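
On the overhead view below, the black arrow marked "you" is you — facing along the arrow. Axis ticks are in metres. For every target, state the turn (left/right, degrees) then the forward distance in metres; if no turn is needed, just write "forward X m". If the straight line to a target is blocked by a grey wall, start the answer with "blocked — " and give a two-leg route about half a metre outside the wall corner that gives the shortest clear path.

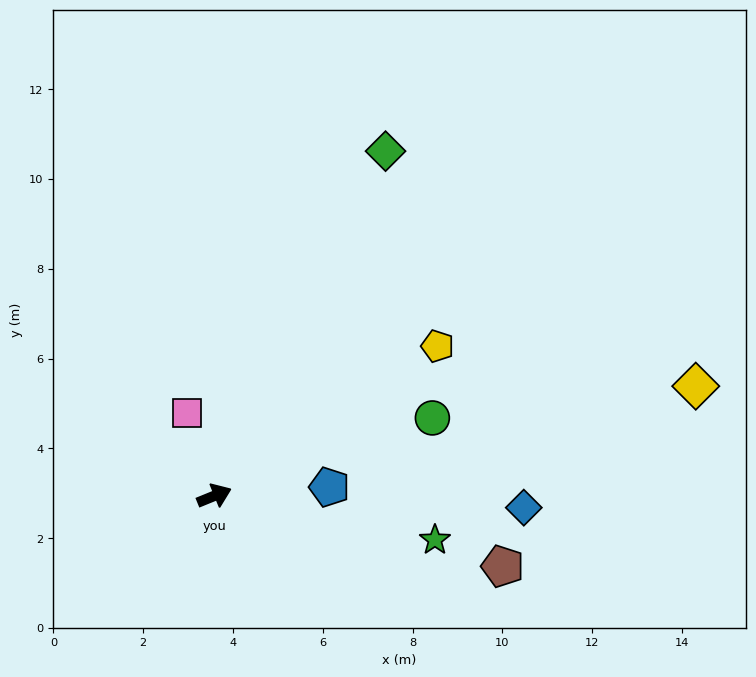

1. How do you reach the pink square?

turn left 86°, forward 1.9 m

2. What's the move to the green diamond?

turn left 41°, forward 8.6 m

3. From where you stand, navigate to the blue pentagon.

turn right 18°, forward 2.6 m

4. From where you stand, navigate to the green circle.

turn right 3°, forward 5.2 m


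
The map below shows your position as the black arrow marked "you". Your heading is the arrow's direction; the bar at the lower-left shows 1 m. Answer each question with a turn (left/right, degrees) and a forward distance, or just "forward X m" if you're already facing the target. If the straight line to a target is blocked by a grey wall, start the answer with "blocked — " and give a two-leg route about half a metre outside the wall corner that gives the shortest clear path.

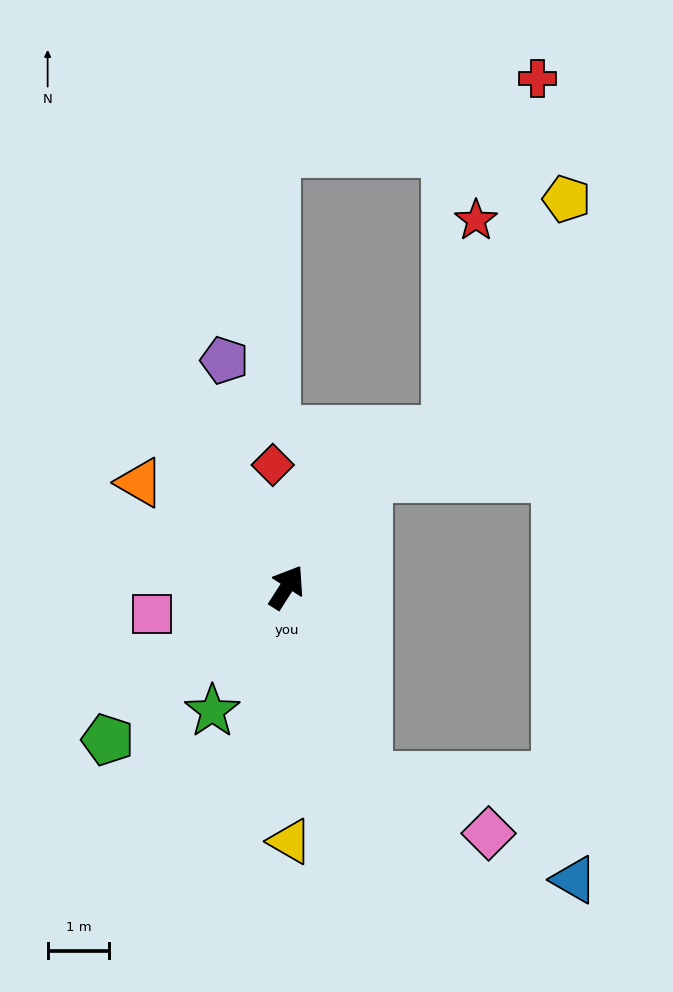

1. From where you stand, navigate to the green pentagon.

turn left 163°, forward 3.8 m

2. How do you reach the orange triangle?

turn left 87°, forward 2.9 m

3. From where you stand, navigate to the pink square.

turn left 134°, forward 2.2 m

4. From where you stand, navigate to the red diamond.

turn left 39°, forward 2.0 m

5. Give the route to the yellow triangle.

turn right 147°, forward 4.1 m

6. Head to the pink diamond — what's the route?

blocked — turn right 125°, forward 3.3 m, then turn left 43°, forward 2.2 m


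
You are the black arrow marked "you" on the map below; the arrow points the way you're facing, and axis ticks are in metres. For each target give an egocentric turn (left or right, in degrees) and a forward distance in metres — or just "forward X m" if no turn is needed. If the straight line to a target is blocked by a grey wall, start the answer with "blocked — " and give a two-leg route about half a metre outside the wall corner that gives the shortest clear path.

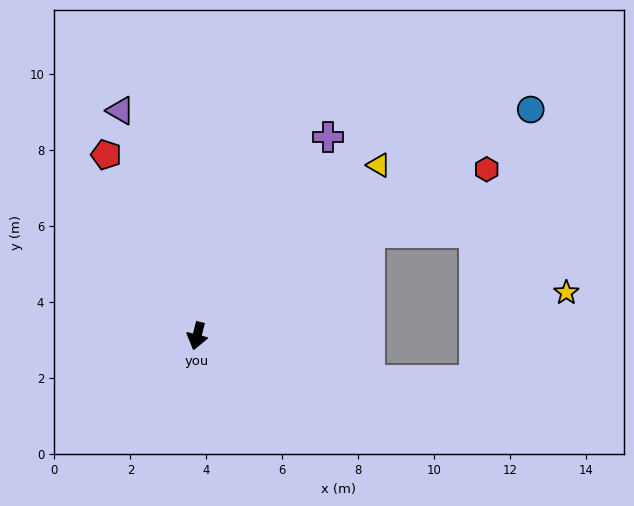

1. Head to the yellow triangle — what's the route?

turn left 147°, forward 6.6 m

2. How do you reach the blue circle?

turn left 138°, forward 10.6 m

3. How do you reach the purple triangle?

turn right 147°, forward 6.3 m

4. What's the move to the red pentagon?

turn right 139°, forward 5.3 m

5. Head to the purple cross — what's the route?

turn left 161°, forward 6.3 m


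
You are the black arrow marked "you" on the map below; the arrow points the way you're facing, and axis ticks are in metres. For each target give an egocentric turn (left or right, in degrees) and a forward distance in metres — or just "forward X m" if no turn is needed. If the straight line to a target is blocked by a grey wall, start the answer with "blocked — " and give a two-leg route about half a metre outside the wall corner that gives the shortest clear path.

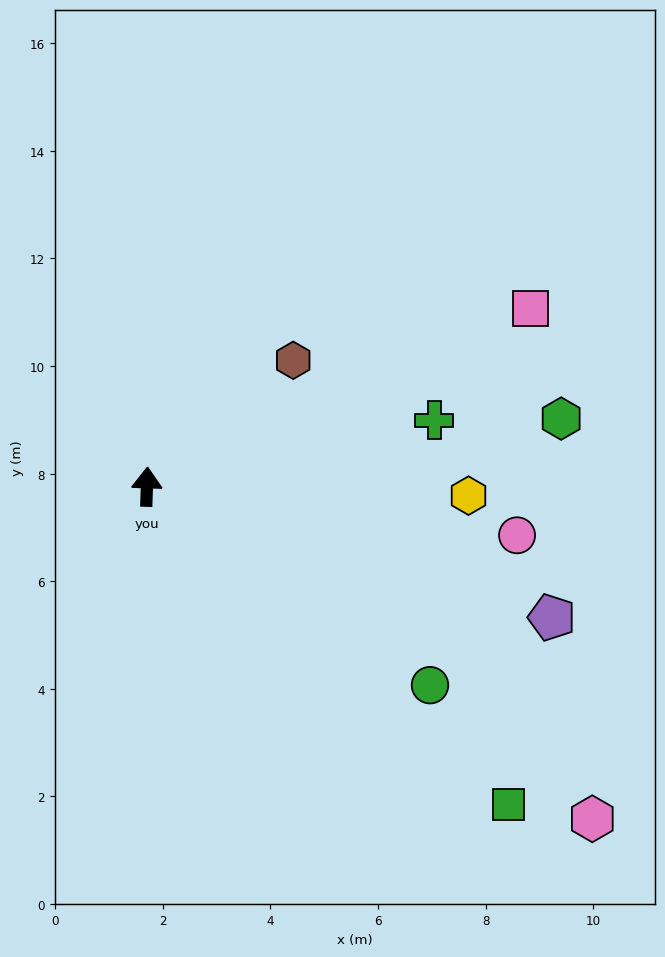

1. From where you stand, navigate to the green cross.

turn right 75°, forward 5.5 m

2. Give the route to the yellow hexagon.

turn right 90°, forward 6.0 m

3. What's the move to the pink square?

turn right 63°, forward 7.9 m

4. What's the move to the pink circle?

turn right 96°, forward 6.9 m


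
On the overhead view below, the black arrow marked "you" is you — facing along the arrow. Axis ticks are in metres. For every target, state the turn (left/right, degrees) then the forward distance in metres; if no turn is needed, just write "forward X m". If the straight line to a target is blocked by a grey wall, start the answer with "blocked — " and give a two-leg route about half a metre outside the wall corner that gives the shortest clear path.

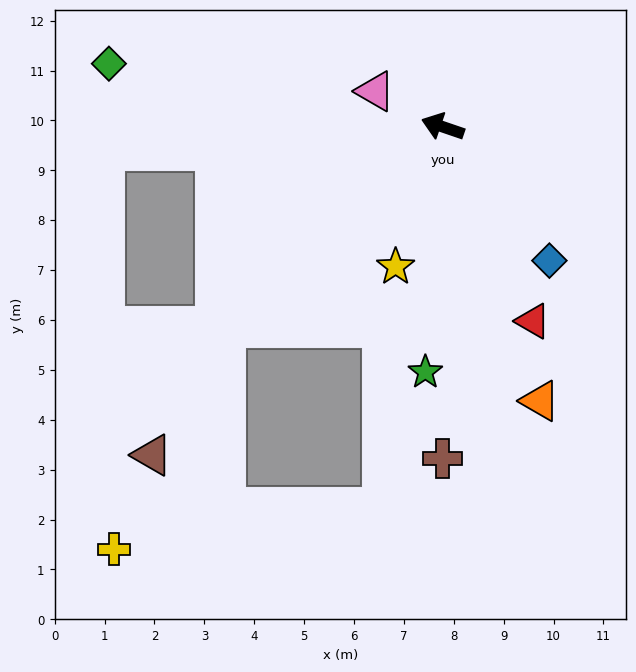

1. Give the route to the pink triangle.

turn right 9°, forward 1.5 m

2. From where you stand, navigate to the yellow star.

turn left 90°, forward 3.0 m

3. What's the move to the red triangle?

turn left 134°, forward 4.3 m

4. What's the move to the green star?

turn left 105°, forward 4.9 m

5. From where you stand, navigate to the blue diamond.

turn left 147°, forward 3.4 m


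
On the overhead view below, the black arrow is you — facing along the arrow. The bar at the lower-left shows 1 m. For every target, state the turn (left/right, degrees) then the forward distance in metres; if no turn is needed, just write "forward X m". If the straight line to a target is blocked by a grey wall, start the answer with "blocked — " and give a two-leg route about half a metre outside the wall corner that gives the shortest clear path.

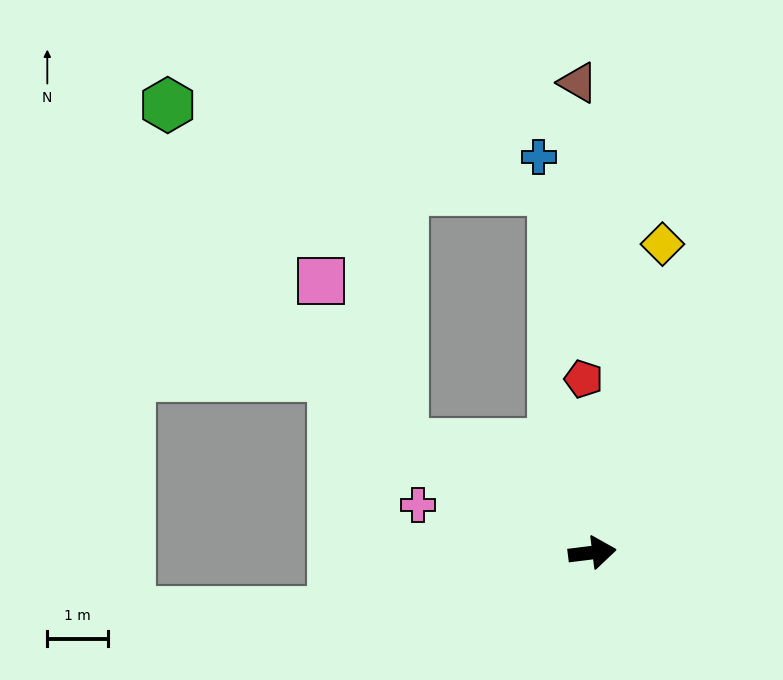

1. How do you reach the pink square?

blocked — turn left 143°, forward 3.6 m, then turn right 33°, forward 3.0 m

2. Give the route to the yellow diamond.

turn left 70°, forward 5.2 m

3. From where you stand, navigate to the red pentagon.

turn left 86°, forward 2.9 m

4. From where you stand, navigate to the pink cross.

turn left 158°, forward 3.0 m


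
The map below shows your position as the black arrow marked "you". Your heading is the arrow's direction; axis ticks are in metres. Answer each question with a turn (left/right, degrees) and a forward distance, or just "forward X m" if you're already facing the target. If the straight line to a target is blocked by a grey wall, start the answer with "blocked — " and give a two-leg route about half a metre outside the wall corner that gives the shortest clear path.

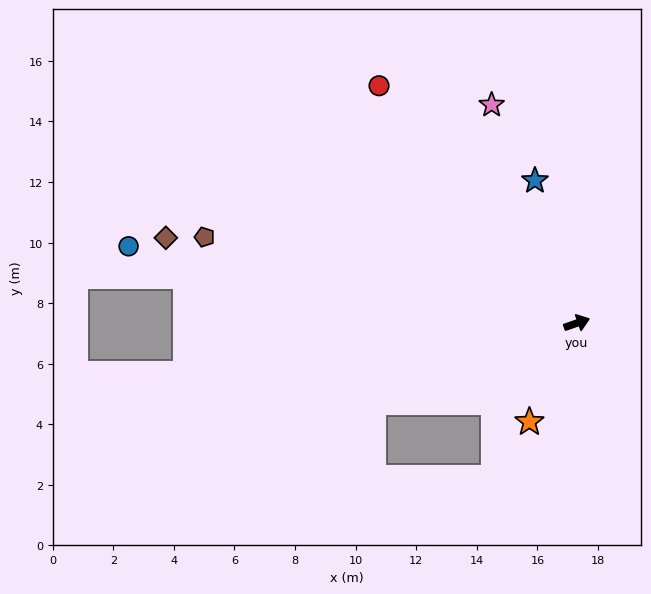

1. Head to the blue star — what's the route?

turn left 87°, forward 4.9 m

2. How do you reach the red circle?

turn left 111°, forward 10.2 m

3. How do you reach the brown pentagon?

turn left 148°, forward 12.6 m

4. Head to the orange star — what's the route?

turn right 135°, forward 3.6 m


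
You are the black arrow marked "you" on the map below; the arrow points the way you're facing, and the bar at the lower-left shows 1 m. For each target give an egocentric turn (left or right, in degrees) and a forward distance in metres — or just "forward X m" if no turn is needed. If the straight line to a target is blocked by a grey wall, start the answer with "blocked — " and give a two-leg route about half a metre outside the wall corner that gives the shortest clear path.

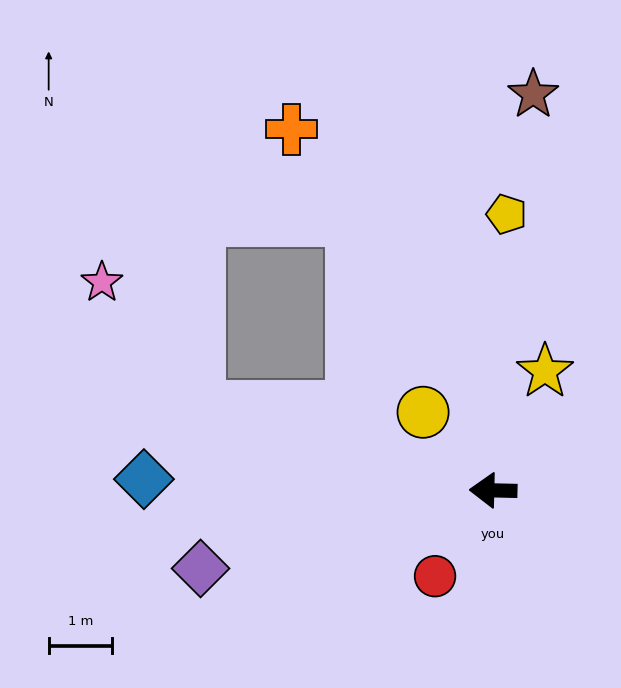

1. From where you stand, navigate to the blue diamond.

forward 5.5 m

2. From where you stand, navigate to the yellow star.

turn right 112°, forward 2.0 m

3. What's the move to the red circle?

turn left 57°, forward 1.6 m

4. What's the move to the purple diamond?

turn left 16°, forward 4.8 m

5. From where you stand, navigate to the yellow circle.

turn right 47°, forward 1.7 m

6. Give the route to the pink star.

blocked — turn right 14°, forward 4.8 m, then turn right 37°, forward 2.5 m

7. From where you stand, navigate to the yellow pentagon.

turn right 91°, forward 4.3 m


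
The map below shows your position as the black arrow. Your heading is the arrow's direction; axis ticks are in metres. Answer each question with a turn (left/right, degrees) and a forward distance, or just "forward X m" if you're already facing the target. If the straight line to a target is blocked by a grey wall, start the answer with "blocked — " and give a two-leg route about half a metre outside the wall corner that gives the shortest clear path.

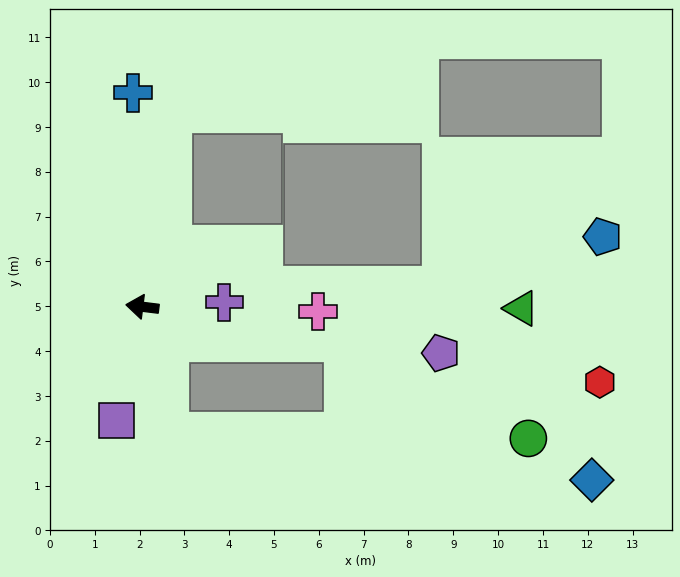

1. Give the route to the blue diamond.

blocked — turn left 109°, forward 2.8 m, then turn left 71°, forward 9.5 m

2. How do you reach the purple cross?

turn right 170°, forward 1.8 m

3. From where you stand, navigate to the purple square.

turn left 84°, forward 2.6 m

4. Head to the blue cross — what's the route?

turn right 80°, forward 4.8 m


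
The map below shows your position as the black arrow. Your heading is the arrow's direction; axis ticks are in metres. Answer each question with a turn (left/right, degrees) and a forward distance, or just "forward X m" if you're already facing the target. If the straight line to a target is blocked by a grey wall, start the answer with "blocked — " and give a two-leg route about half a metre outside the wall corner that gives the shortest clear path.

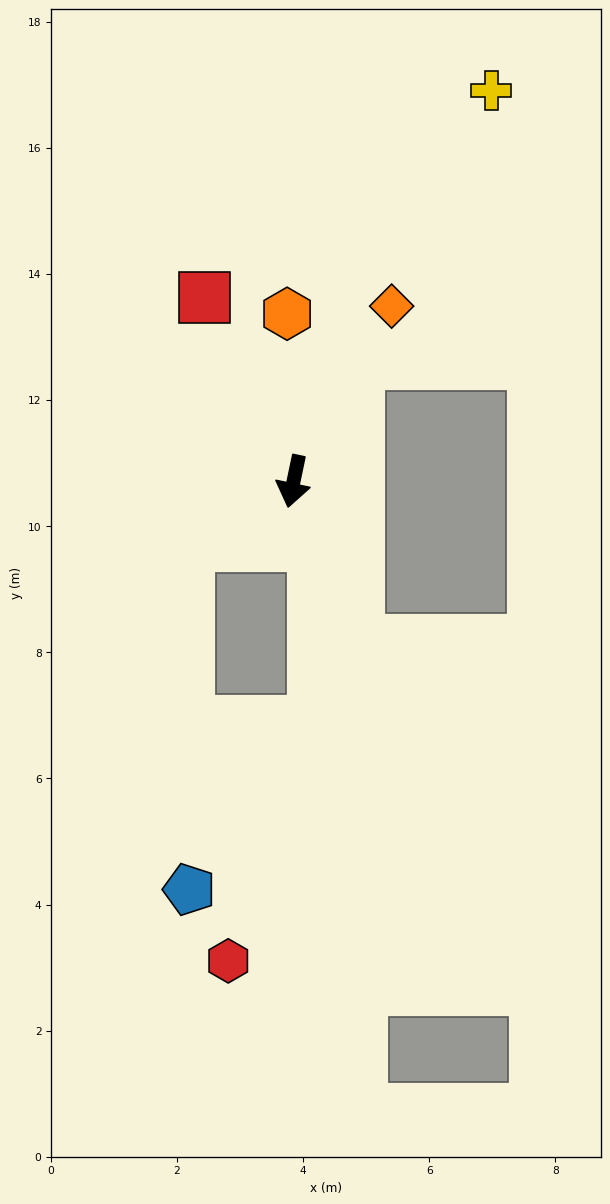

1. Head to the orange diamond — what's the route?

turn left 163°, forward 3.2 m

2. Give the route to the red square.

turn right 142°, forward 3.2 m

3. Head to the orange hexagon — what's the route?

turn right 166°, forward 2.7 m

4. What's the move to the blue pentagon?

blocked — turn right 47°, forward 1.9 m, then turn left 59°, forward 5.5 m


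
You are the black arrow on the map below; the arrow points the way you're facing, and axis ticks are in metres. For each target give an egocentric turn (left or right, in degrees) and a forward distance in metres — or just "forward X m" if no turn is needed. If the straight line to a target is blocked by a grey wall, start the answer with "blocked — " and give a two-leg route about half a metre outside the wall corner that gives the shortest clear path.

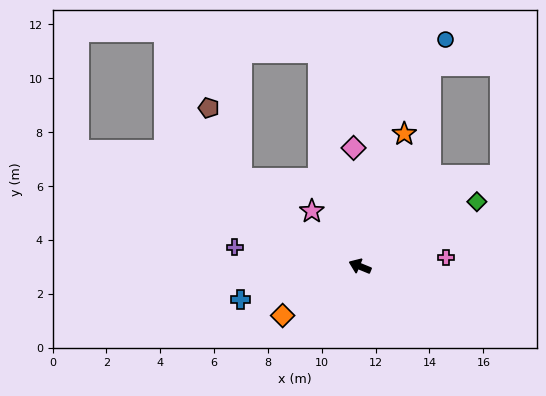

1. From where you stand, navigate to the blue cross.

turn left 38°, forward 4.6 m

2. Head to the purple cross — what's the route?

turn left 14°, forward 4.7 m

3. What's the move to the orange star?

turn right 86°, forward 5.2 m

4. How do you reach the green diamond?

turn right 129°, forward 5.0 m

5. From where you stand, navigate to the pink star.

turn right 27°, forward 2.7 m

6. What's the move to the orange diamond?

turn left 55°, forward 3.4 m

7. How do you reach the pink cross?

turn right 152°, forward 3.2 m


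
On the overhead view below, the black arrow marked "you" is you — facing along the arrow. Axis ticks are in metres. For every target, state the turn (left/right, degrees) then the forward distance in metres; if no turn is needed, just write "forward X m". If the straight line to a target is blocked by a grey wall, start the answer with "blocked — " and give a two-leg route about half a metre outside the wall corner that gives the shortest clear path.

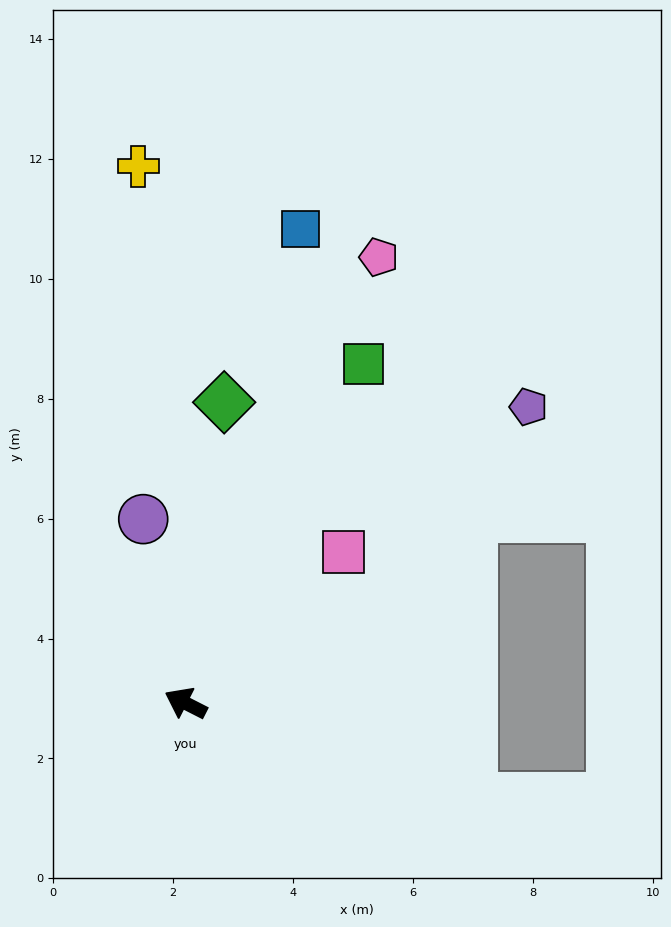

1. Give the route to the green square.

turn right 91°, forward 6.4 m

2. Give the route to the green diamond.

turn right 70°, forward 5.1 m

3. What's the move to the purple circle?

turn right 50°, forward 3.2 m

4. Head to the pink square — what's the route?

turn right 109°, forward 3.6 m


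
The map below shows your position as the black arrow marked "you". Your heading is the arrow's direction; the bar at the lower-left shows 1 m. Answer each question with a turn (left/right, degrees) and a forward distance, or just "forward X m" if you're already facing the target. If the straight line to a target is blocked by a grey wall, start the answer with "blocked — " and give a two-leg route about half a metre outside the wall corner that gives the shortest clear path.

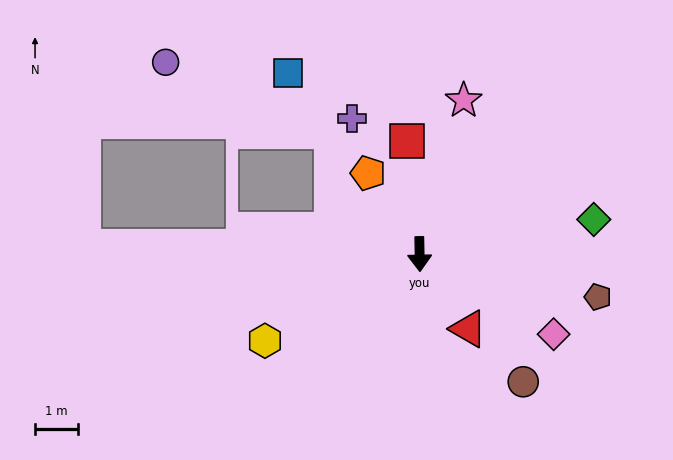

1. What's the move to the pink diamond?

turn left 58°, forward 3.6 m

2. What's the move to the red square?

turn right 175°, forward 2.7 m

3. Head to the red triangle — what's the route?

turn left 32°, forward 2.1 m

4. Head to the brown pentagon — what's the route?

turn left 75°, forward 4.3 m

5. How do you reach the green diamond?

turn left 100°, forward 4.1 m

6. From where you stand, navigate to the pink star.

turn left 163°, forward 3.7 m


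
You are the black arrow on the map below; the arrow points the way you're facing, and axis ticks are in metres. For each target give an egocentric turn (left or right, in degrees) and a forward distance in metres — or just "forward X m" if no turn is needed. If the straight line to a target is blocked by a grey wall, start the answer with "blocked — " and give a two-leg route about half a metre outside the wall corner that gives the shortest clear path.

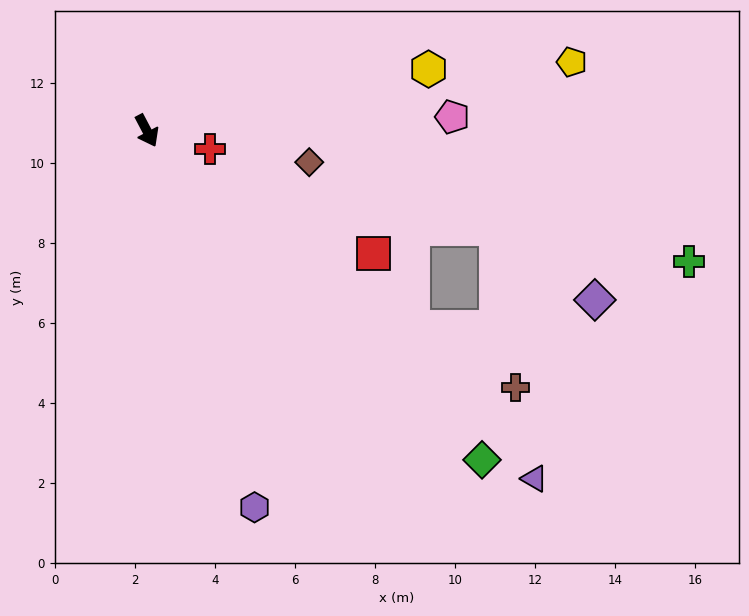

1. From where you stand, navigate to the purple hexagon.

turn right 12°, forward 9.8 m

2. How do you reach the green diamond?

turn left 18°, forward 11.7 m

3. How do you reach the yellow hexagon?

turn left 75°, forward 7.2 m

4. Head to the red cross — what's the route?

turn left 46°, forward 1.6 m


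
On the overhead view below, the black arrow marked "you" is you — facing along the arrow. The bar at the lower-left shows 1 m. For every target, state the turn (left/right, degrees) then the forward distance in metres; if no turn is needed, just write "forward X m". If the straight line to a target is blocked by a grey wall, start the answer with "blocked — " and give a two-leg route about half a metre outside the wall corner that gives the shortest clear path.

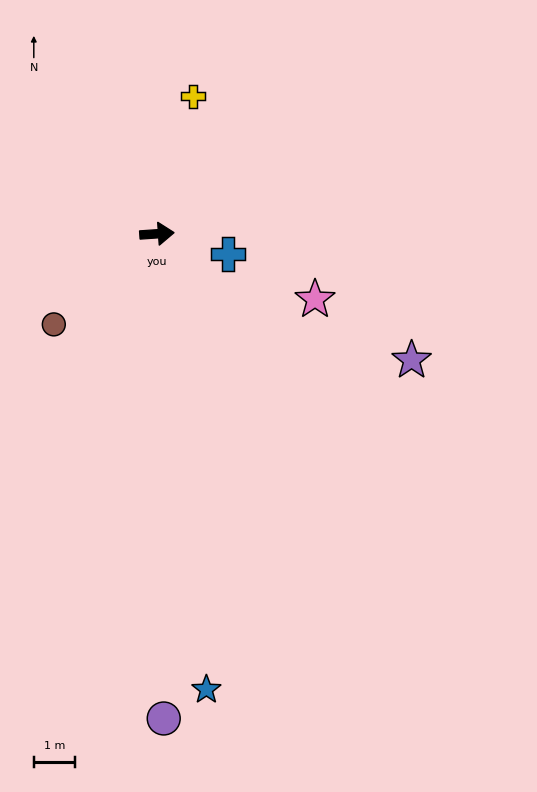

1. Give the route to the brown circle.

turn right 143°, forward 3.3 m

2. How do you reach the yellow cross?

turn left 71°, forward 3.4 m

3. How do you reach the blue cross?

turn right 20°, forward 1.8 m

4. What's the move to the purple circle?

turn right 93°, forward 11.7 m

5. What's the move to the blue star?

turn right 88°, forward 11.1 m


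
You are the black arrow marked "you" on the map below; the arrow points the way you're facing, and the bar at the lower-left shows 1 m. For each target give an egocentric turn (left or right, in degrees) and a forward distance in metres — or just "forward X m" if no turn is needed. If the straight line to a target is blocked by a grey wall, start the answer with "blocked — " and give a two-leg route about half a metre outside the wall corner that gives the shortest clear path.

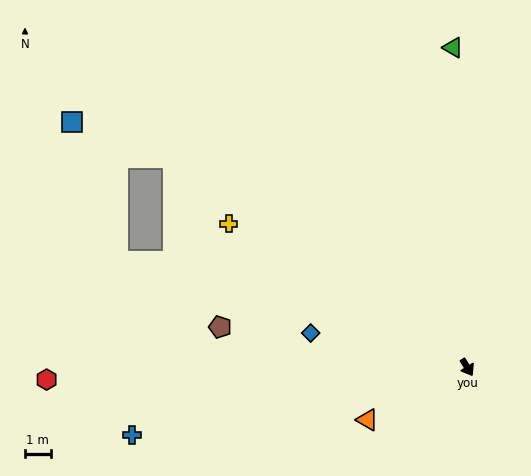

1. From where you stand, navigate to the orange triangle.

turn right 94°, forward 4.4 m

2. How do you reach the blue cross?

turn right 110°, forward 13.2 m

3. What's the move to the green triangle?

turn left 151°, forward 12.4 m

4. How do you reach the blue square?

blocked — turn right 157°, forward 14.0 m, then turn left 16°, forward 4.2 m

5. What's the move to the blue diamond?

turn right 134°, forward 6.2 m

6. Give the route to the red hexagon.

turn right 120°, forward 16.3 m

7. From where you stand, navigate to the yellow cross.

turn right 153°, forward 10.8 m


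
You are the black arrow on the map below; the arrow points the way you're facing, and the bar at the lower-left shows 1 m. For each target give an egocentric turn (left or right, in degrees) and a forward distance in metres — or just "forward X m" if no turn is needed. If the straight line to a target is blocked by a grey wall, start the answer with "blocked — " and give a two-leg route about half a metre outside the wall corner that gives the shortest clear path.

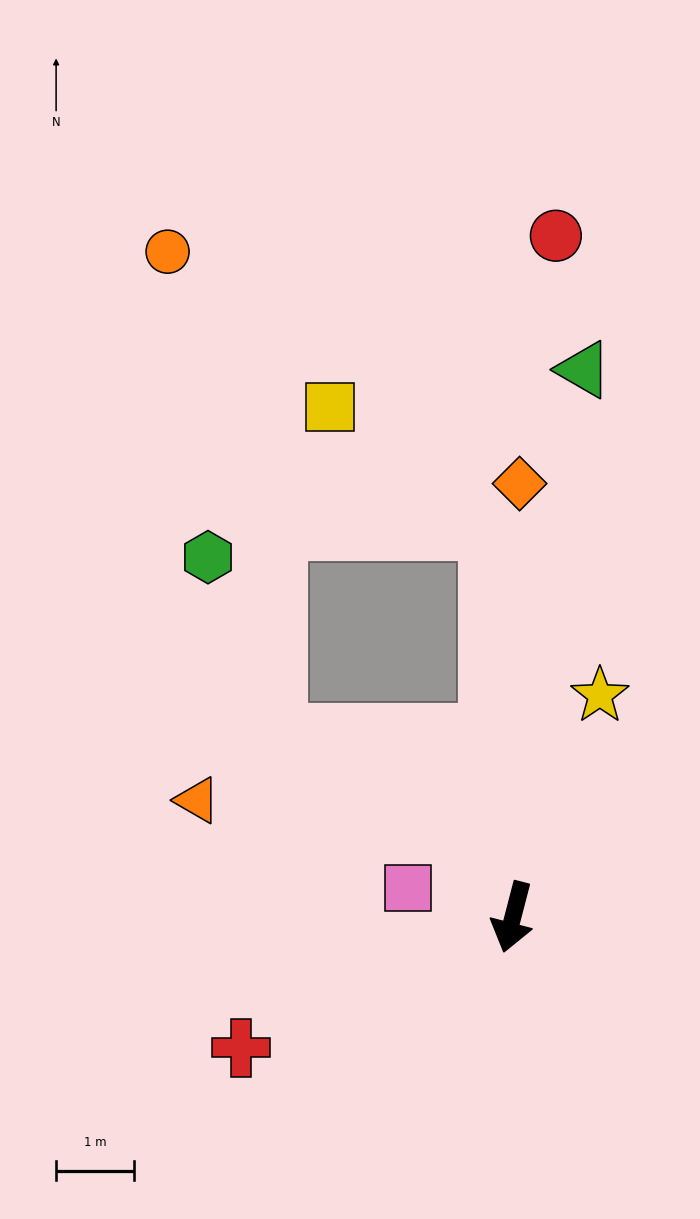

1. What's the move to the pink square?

turn right 91°, forward 1.4 m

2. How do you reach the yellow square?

blocked — turn right 162°, forward 5.0 m, then turn left 50°, forward 2.6 m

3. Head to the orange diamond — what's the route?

turn right 166°, forward 5.6 m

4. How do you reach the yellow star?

turn left 173°, forward 3.1 m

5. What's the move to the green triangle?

turn right 173°, forward 7.1 m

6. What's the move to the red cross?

turn right 50°, forward 3.9 m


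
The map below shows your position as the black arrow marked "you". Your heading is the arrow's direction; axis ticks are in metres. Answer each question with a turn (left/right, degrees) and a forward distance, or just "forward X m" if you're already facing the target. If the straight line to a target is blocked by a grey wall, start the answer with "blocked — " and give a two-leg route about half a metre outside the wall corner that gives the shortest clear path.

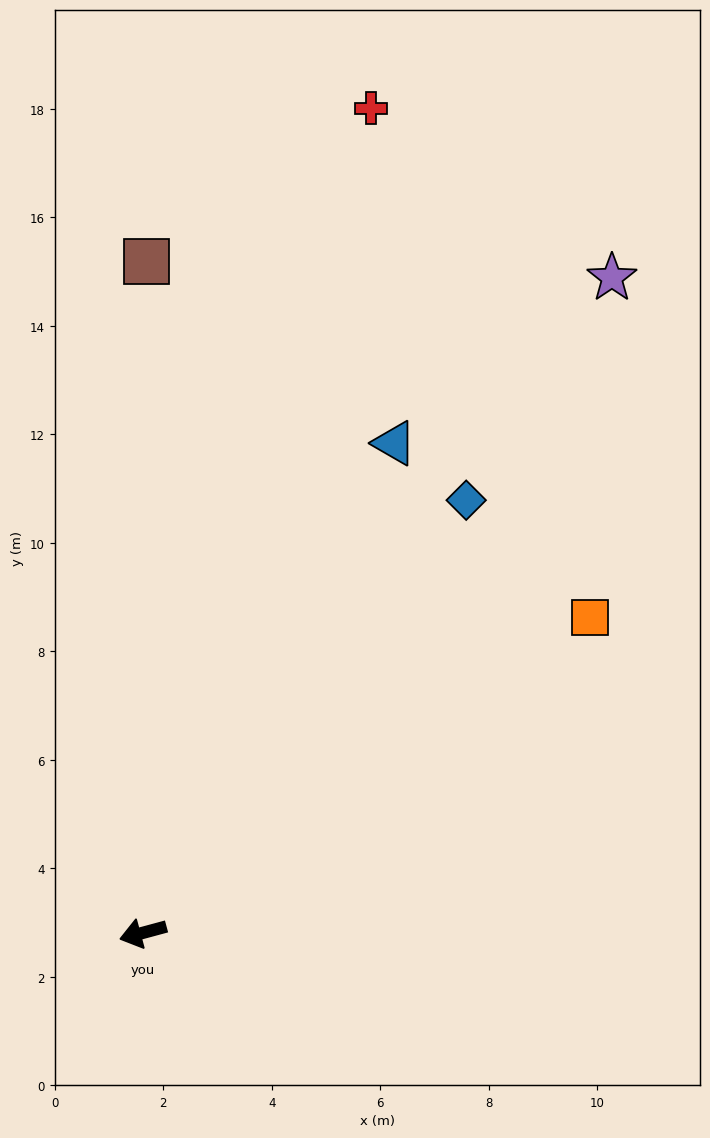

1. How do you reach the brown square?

turn right 105°, forward 12.4 m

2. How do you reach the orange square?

turn right 160°, forward 10.1 m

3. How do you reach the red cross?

turn right 121°, forward 15.8 m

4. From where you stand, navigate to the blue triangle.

turn right 132°, forward 10.1 m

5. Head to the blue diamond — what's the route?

turn right 142°, forward 10.0 m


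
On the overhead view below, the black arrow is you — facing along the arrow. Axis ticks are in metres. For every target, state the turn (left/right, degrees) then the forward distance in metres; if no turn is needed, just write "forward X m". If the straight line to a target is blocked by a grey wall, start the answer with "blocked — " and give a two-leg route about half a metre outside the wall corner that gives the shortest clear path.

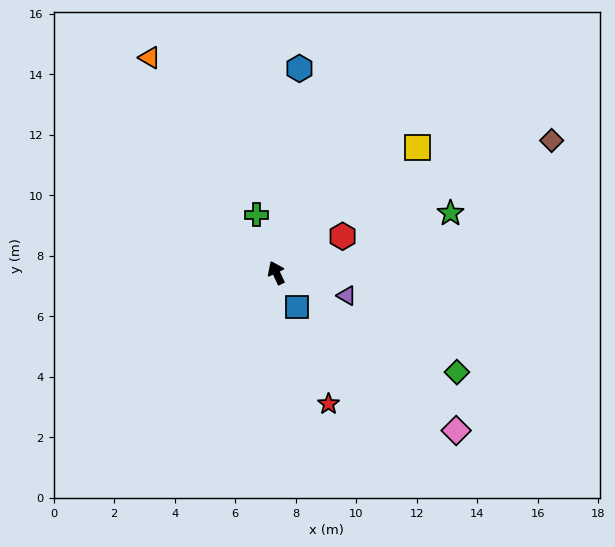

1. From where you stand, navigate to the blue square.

turn right 175°, forward 1.3 m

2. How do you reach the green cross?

turn right 6°, forward 2.0 m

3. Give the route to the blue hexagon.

turn right 32°, forward 6.8 m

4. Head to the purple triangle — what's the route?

turn right 133°, forward 2.4 m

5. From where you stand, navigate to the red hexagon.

turn right 86°, forward 2.5 m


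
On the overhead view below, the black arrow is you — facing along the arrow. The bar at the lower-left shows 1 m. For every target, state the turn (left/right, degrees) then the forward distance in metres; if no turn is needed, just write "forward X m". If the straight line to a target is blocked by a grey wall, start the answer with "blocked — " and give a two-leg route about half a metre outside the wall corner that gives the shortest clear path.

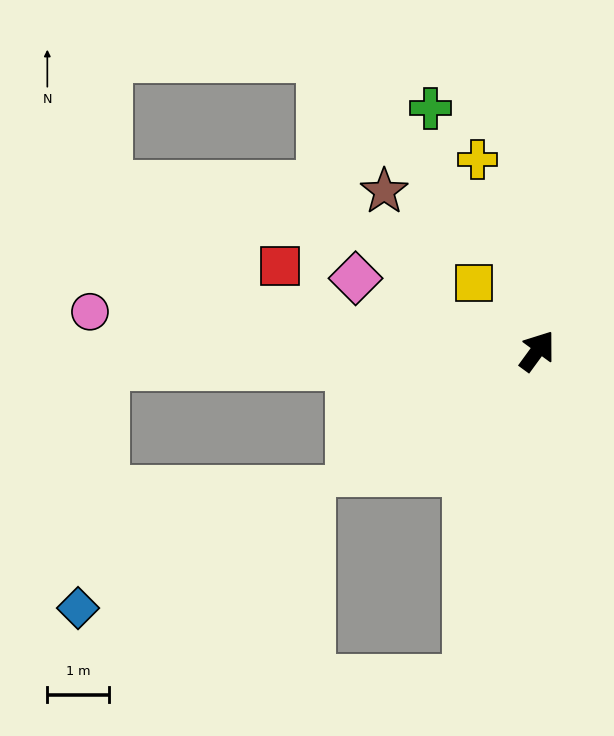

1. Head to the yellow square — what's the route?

turn left 79°, forward 1.5 m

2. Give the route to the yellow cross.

turn left 54°, forward 3.2 m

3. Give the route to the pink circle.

turn left 121°, forward 7.3 m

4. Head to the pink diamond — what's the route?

turn left 104°, forward 3.2 m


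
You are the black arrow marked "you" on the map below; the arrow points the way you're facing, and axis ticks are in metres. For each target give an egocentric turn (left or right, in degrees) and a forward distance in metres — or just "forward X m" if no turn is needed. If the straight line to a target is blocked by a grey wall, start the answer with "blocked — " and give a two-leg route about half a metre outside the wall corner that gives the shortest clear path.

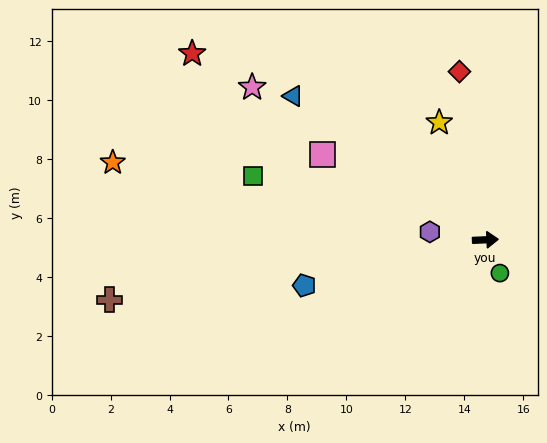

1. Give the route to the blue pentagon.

turn right 168°, forward 6.3 m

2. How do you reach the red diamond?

turn left 96°, forward 5.8 m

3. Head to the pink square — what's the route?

turn left 150°, forward 6.2 m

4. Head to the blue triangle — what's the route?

turn left 141°, forward 8.1 m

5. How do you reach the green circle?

turn right 69°, forward 1.2 m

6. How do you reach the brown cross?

turn right 173°, forward 12.9 m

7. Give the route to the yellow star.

turn left 109°, forward 4.3 m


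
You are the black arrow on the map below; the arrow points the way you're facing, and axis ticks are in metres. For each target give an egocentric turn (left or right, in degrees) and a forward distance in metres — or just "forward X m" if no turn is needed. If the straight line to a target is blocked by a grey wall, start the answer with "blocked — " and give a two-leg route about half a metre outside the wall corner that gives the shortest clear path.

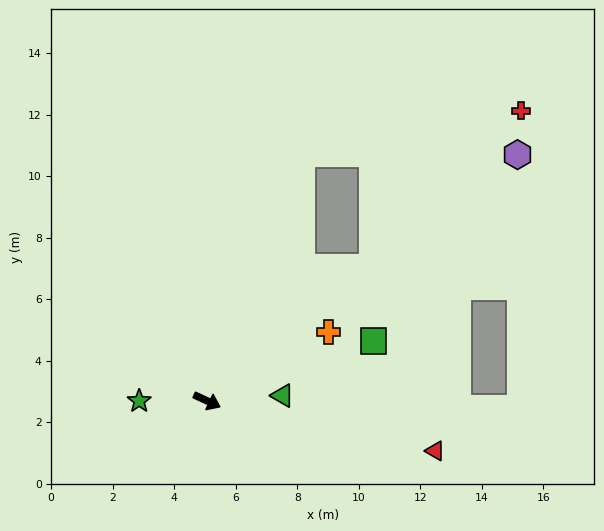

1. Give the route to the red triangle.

turn left 13°, forward 7.6 m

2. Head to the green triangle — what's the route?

turn left 29°, forward 2.5 m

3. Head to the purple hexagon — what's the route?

turn left 63°, forward 12.9 m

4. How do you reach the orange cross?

turn left 55°, forward 4.5 m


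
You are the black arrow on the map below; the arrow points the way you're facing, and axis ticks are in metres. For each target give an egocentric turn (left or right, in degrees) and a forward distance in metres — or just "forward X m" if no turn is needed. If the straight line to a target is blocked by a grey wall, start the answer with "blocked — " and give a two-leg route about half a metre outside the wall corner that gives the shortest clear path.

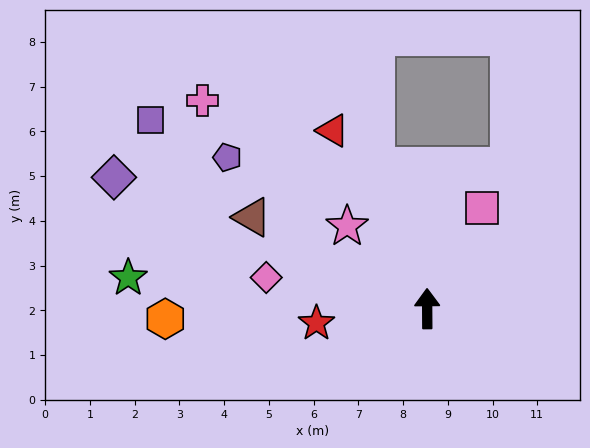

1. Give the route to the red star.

turn left 97°, forward 2.5 m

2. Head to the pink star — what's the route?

turn left 44°, forward 2.6 m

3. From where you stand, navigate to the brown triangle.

turn left 62°, forward 4.4 m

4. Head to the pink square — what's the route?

turn right 29°, forward 2.6 m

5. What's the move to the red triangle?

turn left 28°, forward 4.5 m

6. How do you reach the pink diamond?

turn left 79°, forward 3.7 m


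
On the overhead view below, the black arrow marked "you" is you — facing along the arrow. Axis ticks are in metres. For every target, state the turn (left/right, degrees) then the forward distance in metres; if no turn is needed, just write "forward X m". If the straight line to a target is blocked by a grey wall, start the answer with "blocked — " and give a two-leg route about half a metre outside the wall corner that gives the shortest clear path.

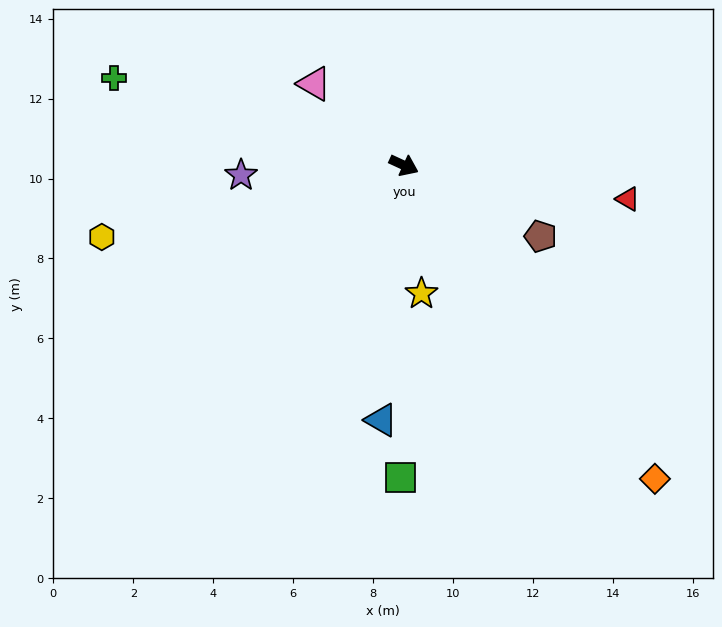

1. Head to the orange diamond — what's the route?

turn right 27°, forward 10.1 m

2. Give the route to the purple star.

turn right 152°, forward 4.1 m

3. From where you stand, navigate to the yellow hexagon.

turn right 142°, forward 7.8 m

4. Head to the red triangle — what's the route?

turn left 16°, forward 5.7 m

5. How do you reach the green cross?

turn right 172°, forward 7.6 m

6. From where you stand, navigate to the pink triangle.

turn left 162°, forward 3.0 m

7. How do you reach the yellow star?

turn right 57°, forward 3.2 m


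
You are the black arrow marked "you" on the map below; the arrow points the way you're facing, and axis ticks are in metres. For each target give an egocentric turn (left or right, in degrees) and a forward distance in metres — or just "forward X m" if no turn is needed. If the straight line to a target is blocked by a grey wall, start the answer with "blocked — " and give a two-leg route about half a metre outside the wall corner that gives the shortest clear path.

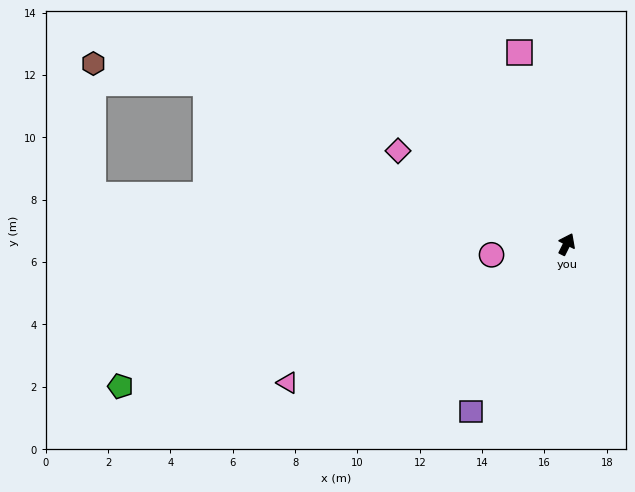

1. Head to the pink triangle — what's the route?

turn left 143°, forward 10.0 m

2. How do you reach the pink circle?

turn left 125°, forward 2.4 m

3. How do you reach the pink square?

turn left 40°, forward 6.3 m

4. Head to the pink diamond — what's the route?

turn left 88°, forward 6.2 m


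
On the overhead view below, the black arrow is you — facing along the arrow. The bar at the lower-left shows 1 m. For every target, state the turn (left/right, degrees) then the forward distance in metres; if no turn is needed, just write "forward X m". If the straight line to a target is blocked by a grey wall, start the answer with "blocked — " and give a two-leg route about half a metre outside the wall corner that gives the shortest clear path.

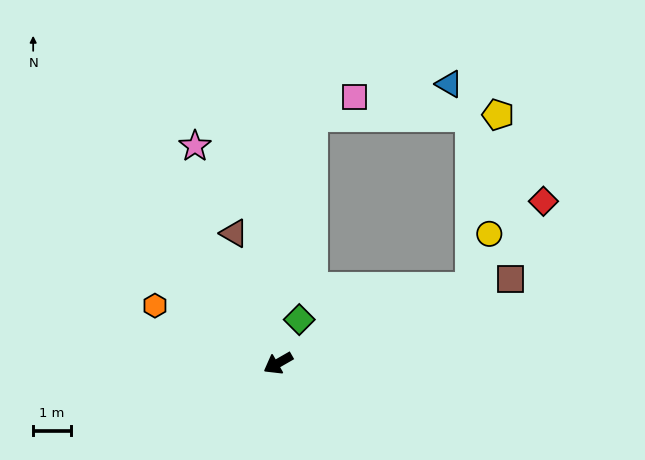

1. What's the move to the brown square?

turn left 170°, forward 6.6 m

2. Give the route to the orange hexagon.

turn right 55°, forward 3.6 m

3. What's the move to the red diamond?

blocked — turn left 171°, forward 5.5 m, then turn left 30°, forward 3.0 m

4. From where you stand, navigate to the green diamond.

turn right 146°, forward 1.3 m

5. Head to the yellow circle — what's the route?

blocked — turn left 171°, forward 5.5 m, then turn left 51°, forward 1.5 m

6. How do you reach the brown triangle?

turn right 101°, forward 3.6 m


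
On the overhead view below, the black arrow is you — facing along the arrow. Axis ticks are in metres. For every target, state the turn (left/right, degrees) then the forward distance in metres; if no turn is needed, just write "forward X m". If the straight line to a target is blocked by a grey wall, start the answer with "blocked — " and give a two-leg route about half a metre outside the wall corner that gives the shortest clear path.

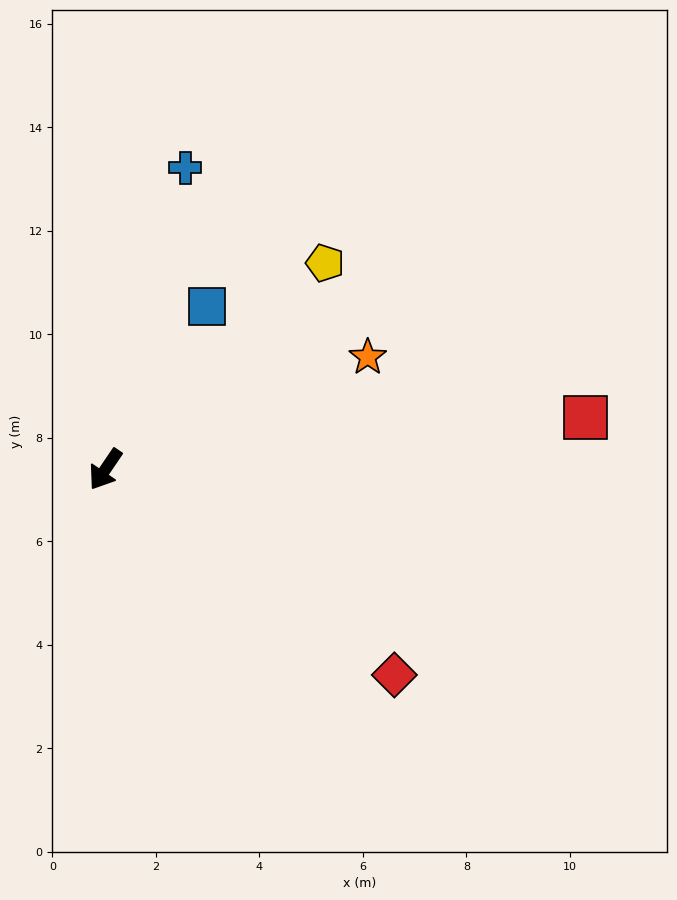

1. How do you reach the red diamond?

turn left 89°, forward 6.9 m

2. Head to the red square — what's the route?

turn left 130°, forward 9.3 m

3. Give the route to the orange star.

turn left 147°, forward 5.5 m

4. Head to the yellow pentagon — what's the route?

turn left 167°, forward 5.8 m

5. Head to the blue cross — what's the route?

turn right 161°, forward 6.0 m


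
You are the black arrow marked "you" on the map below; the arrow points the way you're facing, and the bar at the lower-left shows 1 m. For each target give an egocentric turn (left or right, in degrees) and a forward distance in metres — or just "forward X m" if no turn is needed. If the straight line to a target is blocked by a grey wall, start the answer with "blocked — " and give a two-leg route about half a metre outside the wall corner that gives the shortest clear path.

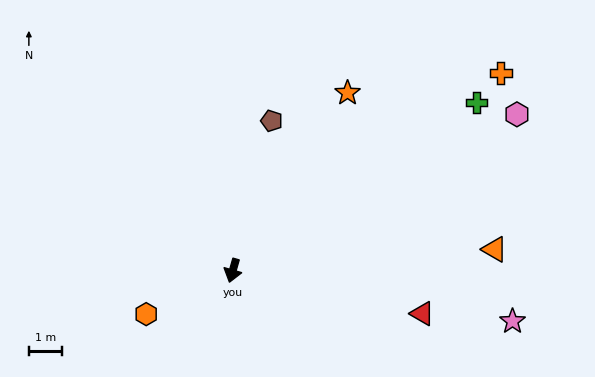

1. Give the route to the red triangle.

turn left 93°, forward 5.8 m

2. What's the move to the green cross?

turn left 141°, forward 8.9 m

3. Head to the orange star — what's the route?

turn left 163°, forward 6.3 m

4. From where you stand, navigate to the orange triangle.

turn left 111°, forward 7.9 m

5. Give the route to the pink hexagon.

turn left 135°, forward 9.7 m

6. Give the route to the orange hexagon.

turn right 47°, forward 2.9 m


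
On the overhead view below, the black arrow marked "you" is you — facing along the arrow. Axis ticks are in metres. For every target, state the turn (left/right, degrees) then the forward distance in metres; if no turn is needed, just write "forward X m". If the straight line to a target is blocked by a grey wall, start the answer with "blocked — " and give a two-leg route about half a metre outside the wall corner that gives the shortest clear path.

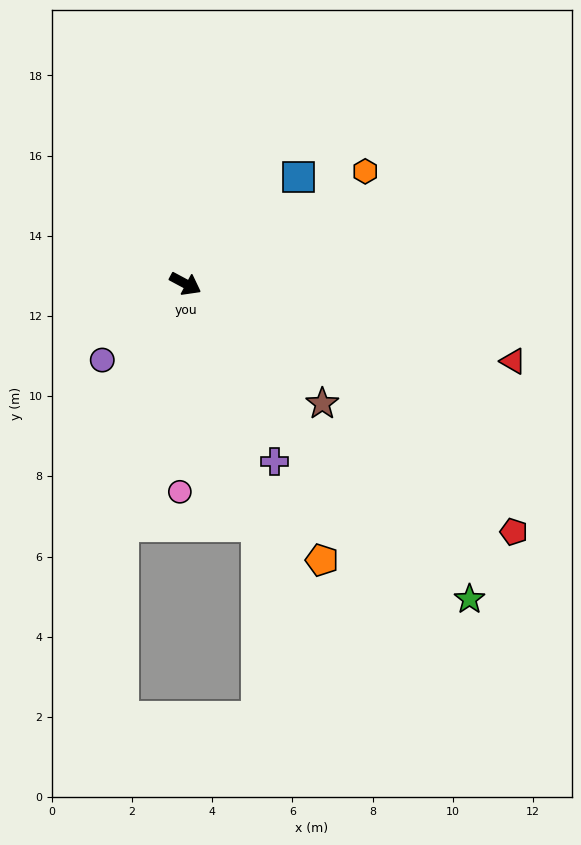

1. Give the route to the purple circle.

turn right 109°, forward 2.8 m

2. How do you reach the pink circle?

turn right 63°, forward 5.2 m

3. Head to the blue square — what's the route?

turn left 72°, forward 3.9 m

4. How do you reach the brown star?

turn right 13°, forward 4.5 m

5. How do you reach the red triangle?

turn left 15°, forward 8.4 m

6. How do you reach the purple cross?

turn right 35°, forward 5.0 m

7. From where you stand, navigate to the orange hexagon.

turn left 60°, forward 5.3 m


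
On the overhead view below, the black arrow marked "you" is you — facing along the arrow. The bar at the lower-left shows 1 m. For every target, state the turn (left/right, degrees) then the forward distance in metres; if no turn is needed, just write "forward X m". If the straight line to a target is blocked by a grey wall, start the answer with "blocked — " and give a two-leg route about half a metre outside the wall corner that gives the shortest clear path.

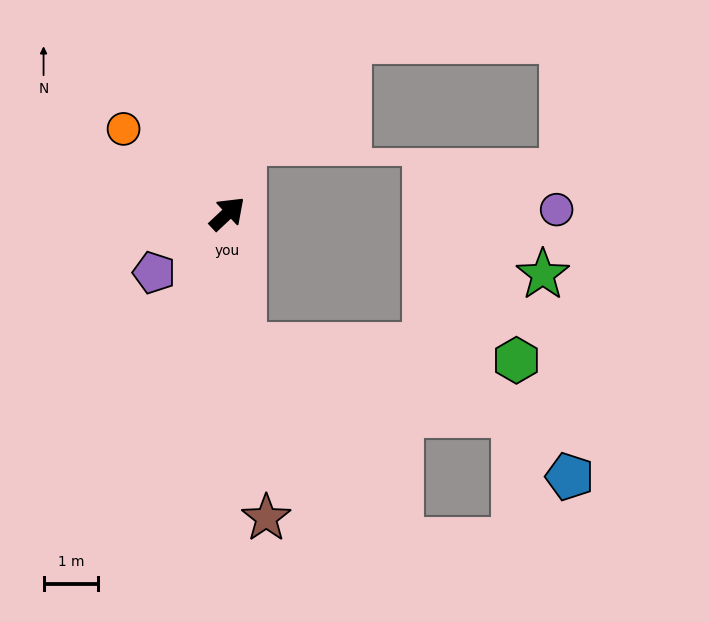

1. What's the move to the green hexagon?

blocked — turn right 126°, forward 2.4 m, then turn left 80°, forward 5.0 m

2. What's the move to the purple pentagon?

turn left 176°, forward 1.7 m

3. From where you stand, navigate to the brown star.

turn right 126°, forward 5.6 m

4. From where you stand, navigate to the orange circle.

turn left 98°, forward 2.5 m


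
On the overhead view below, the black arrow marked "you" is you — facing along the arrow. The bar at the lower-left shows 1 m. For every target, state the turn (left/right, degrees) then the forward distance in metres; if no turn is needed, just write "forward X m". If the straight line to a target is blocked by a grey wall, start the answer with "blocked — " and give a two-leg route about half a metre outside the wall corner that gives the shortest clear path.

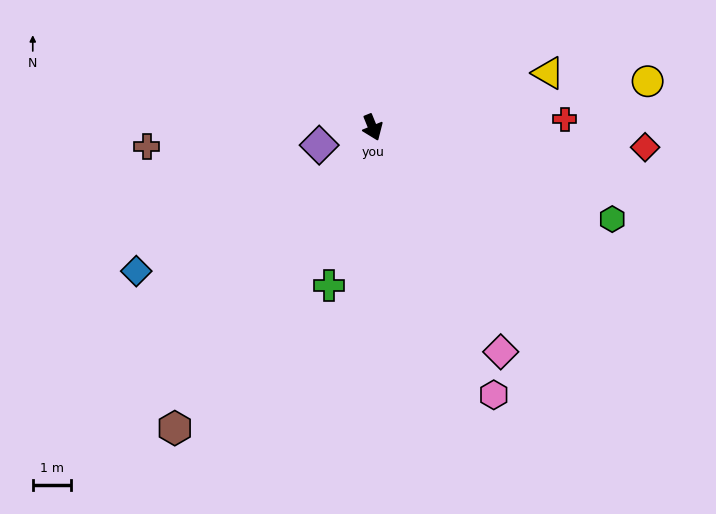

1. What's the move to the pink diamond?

turn left 8°, forward 6.8 m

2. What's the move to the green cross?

turn right 38°, forward 4.3 m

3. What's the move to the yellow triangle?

turn left 85°, forward 4.8 m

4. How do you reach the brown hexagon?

turn right 55°, forward 9.5 m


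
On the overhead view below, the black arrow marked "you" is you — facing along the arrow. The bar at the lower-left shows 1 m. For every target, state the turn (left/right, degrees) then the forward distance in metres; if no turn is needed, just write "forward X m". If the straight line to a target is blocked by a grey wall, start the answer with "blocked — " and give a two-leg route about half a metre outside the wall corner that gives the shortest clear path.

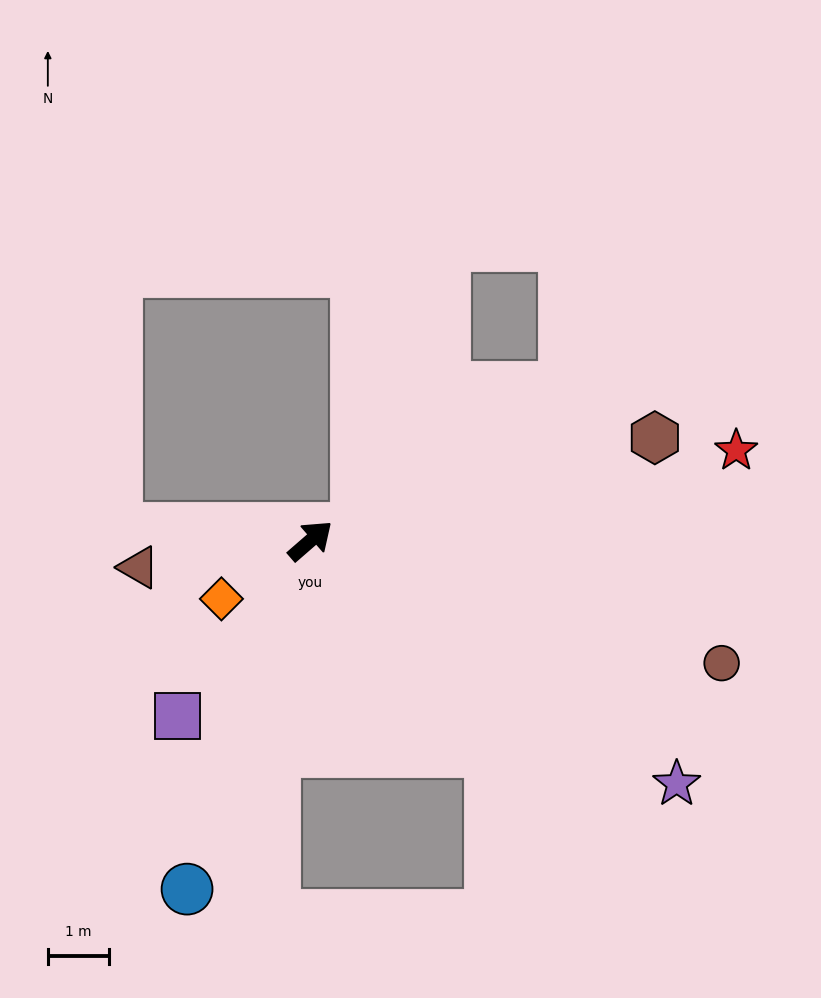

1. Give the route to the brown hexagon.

turn right 24°, forward 5.9 m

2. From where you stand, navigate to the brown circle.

turn right 58°, forward 7.0 m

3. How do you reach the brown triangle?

turn left 148°, forward 2.8 m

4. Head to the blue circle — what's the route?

turn right 151°, forward 6.0 m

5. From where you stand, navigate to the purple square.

turn right 168°, forward 3.6 m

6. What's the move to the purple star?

turn right 75°, forward 7.2 m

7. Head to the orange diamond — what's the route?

turn left 172°, forward 1.7 m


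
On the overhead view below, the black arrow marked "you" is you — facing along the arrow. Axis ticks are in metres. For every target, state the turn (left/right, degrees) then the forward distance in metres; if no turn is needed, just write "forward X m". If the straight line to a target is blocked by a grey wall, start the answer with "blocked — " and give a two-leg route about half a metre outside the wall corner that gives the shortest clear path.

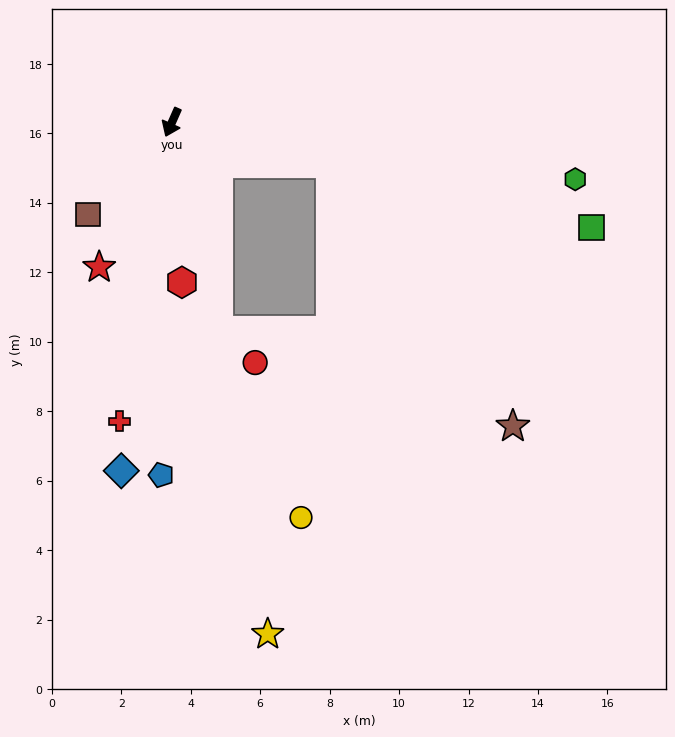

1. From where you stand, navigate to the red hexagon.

turn left 27°, forward 4.6 m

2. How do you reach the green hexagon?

turn left 106°, forward 11.7 m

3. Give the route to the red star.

turn right 3°, forward 4.7 m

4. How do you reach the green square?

turn left 100°, forward 12.5 m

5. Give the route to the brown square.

turn right 18°, forward 3.6 m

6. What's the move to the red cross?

turn left 14°, forward 8.7 m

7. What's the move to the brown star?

blocked — turn left 99°, forward 4.7 m, then turn right 40°, forward 9.2 m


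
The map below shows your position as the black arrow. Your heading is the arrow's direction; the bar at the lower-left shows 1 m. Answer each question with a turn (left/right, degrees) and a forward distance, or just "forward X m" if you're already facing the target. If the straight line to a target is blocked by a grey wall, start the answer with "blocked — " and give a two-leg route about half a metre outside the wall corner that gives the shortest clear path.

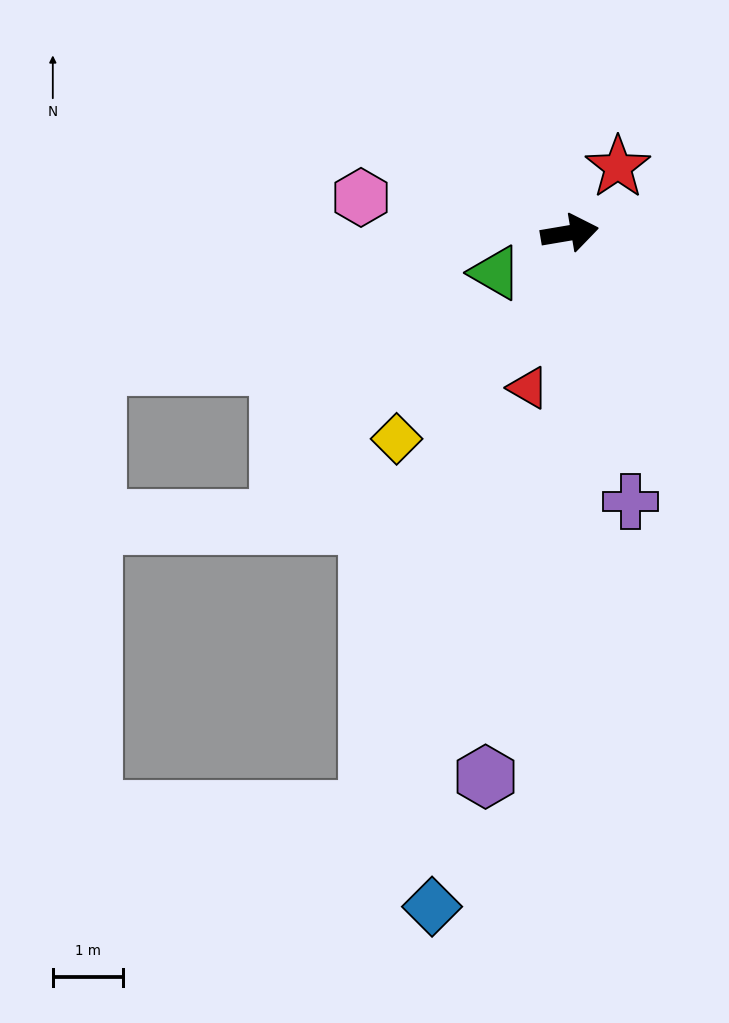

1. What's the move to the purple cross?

turn right 87°, forward 3.9 m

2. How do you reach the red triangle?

turn right 115°, forward 2.3 m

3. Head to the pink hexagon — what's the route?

turn left 161°, forward 3.0 m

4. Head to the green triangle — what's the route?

turn right 161°, forward 1.2 m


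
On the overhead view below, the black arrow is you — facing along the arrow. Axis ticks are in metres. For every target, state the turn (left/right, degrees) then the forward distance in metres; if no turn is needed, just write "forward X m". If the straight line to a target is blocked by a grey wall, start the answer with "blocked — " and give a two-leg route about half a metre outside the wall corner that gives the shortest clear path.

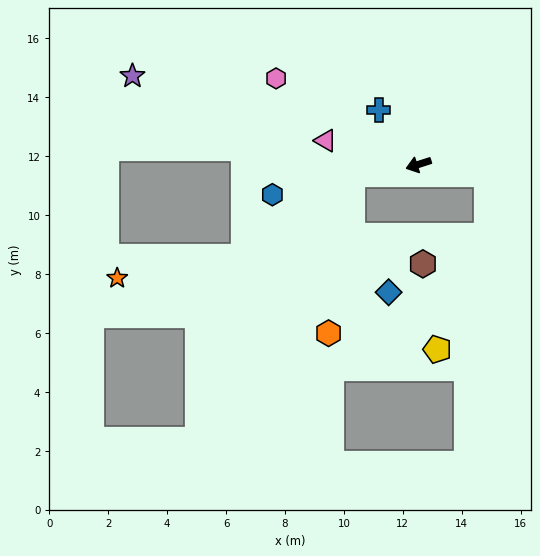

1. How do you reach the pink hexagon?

turn right 49°, forward 5.7 m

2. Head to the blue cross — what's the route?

turn right 72°, forward 2.3 m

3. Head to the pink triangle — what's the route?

turn right 32°, forward 3.3 m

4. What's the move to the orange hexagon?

blocked — turn right 9°, forward 2.3 m, then turn left 73°, forward 5.4 m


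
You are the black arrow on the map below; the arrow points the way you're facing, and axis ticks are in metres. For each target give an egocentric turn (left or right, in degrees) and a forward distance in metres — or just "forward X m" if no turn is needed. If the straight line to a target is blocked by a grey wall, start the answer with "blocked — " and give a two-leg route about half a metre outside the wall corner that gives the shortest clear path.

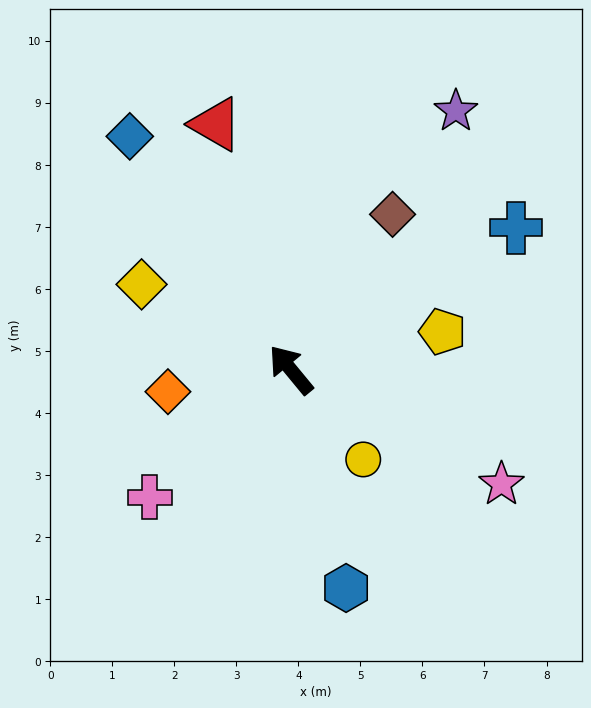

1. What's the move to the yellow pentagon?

turn right 115°, forward 2.5 m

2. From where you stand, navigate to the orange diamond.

turn left 61°, forward 2.0 m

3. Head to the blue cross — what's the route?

turn right 97°, forward 4.3 m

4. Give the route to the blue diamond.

turn right 5°, forward 4.6 m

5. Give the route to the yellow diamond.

turn left 21°, forward 2.8 m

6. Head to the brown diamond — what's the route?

turn right 73°, forward 3.0 m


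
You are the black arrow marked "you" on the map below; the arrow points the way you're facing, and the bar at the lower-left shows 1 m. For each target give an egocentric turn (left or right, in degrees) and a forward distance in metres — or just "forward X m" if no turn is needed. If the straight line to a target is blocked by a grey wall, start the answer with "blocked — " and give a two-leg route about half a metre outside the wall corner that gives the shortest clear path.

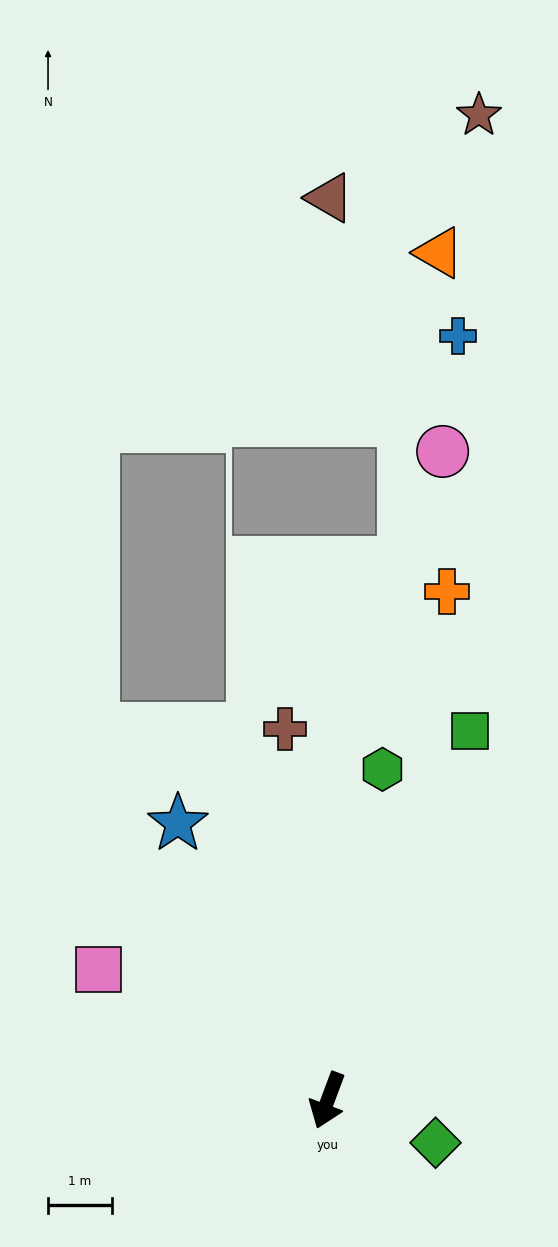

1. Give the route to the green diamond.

turn left 89°, forward 1.8 m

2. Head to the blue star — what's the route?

turn right 131°, forward 4.9 m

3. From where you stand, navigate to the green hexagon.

turn right 169°, forward 5.2 m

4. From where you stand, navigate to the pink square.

turn right 99°, forward 4.1 m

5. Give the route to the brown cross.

turn right 153°, forward 5.8 m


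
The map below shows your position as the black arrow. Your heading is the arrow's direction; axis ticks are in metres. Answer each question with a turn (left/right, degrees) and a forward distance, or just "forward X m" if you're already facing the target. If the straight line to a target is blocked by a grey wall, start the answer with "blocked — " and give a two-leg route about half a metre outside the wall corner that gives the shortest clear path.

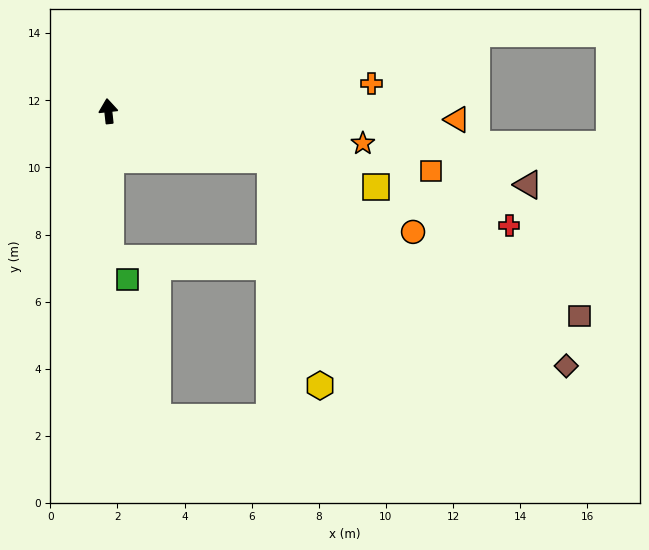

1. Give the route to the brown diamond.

blocked — turn right 113°, forward 5.1 m, then turn right 18°, forward 10.7 m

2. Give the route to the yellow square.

turn right 112°, forward 8.3 m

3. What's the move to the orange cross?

turn right 90°, forward 7.9 m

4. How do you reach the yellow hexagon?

blocked — turn right 113°, forward 5.1 m, then turn right 61°, forward 6.9 m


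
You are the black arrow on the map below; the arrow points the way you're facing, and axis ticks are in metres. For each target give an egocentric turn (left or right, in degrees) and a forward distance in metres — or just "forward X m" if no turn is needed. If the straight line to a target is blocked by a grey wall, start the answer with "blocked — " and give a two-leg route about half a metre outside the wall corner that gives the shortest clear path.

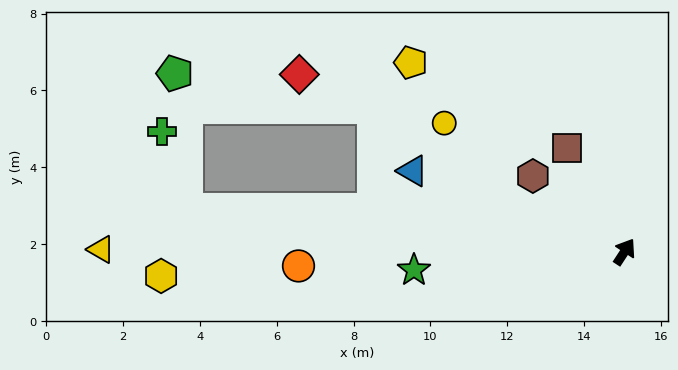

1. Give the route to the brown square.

turn left 62°, forward 3.1 m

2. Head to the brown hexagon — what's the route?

turn left 84°, forward 3.1 m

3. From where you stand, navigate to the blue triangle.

turn left 102°, forward 5.9 m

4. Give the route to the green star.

turn left 128°, forward 5.5 m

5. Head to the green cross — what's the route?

blocked — turn left 118°, forward 11.4 m, then turn right 67°, forward 2.1 m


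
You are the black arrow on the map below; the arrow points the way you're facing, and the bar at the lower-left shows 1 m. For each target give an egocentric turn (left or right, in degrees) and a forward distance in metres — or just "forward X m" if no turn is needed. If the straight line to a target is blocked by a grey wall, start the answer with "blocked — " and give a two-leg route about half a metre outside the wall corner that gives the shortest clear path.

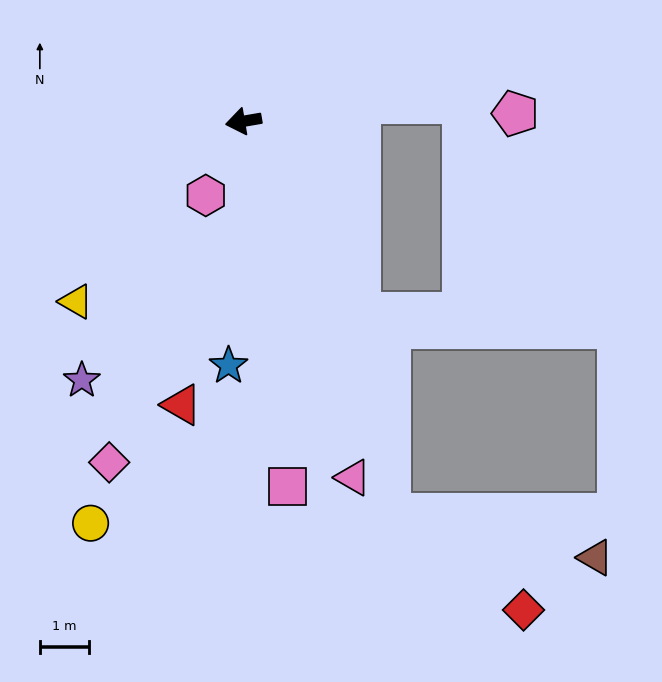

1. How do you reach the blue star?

turn left 77°, forward 4.9 m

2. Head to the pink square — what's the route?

turn left 87°, forward 7.4 m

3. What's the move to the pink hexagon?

turn left 53°, forward 1.7 m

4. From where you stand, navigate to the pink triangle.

turn left 97°, forward 7.5 m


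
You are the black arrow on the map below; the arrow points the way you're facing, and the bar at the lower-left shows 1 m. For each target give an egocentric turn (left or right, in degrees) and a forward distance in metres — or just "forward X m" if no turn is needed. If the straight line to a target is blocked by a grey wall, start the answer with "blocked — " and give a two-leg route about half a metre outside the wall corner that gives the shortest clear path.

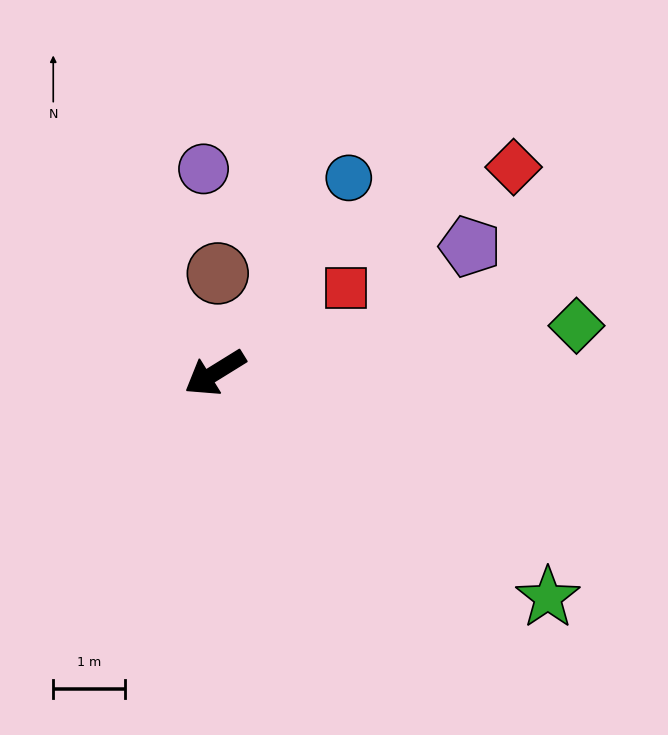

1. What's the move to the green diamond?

turn left 156°, forward 5.1 m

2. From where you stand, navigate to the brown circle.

turn right 123°, forward 1.4 m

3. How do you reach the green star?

turn left 114°, forward 5.6 m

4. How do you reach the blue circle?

turn right 156°, forward 3.3 m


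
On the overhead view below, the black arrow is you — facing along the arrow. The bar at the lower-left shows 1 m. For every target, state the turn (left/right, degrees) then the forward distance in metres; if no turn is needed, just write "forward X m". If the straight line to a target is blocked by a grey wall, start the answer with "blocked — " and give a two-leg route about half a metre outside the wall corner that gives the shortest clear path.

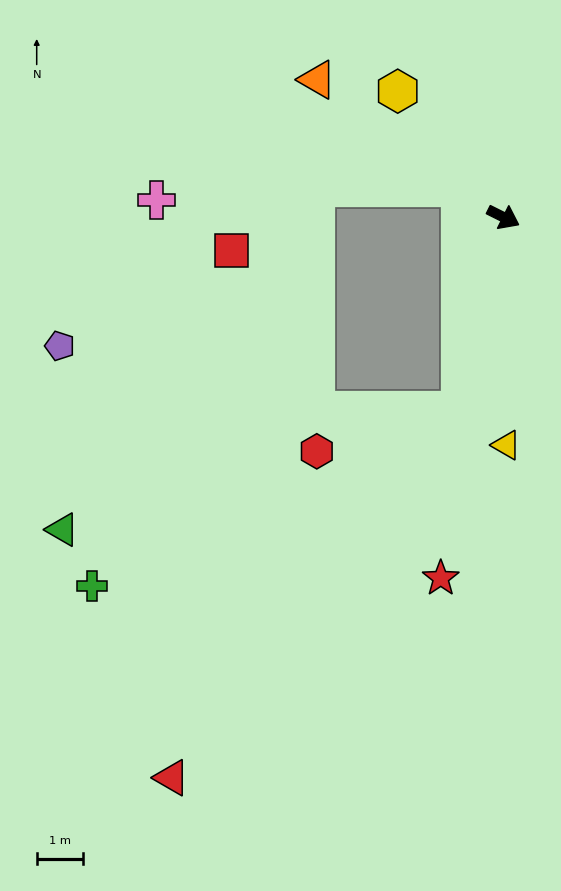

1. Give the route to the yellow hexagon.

turn left 157°, forward 3.6 m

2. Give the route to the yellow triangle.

turn right 63°, forward 5.0 m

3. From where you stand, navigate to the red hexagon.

blocked — turn right 76°, forward 4.3 m, then turn right 62°, forward 3.3 m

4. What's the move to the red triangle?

blocked — turn right 76°, forward 4.3 m, then turn right 26°, forward 10.2 m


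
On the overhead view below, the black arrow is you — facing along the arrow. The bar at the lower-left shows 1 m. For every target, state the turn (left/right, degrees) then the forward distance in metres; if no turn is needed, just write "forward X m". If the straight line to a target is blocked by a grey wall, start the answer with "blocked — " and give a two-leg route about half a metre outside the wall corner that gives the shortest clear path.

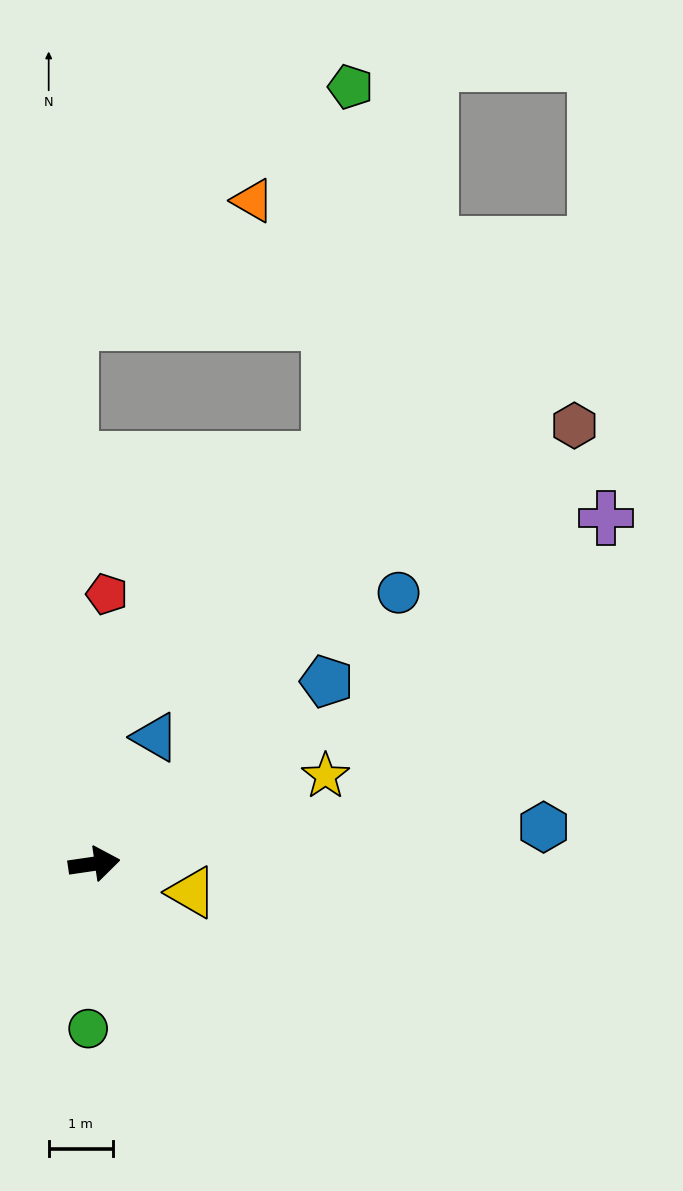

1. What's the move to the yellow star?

turn left 12°, forward 3.9 m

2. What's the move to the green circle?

turn right 100°, forward 2.6 m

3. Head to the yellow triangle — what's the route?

turn right 25°, forward 1.6 m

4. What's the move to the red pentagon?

turn left 79°, forward 4.2 m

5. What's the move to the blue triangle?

turn left 56°, forward 2.2 m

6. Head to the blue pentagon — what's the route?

turn left 30°, forward 4.6 m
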